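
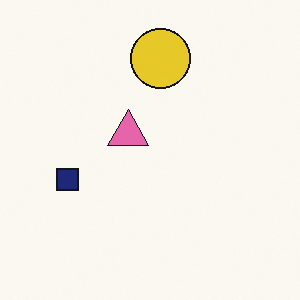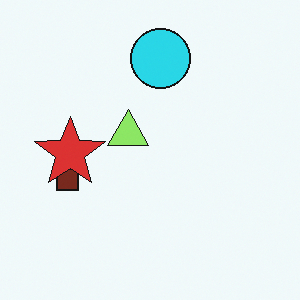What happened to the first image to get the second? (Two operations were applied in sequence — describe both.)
The image was hue-shifted by a moderate amount, then overlaid with an additional red star.

Every shape's color has rotated by the same amount around the hue wheel — a uniform hue shift. A red star appears in the second image that is absent from the first.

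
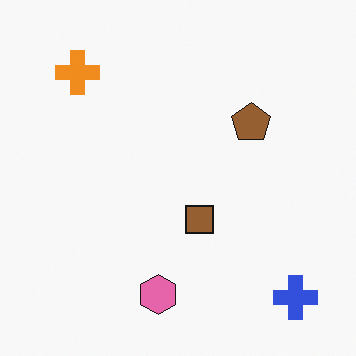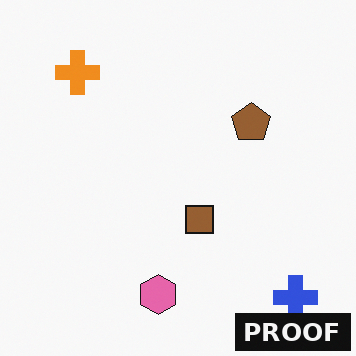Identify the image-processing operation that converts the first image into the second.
The transformation is: watermarked with the text "PROOF" in the lower-right corner.

A dark label reading "PROOF" appears in the lower-right corner.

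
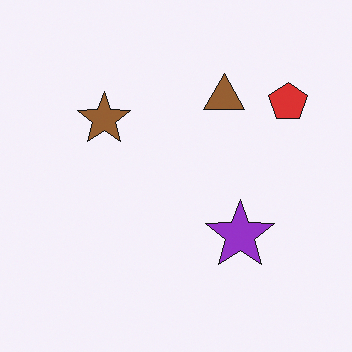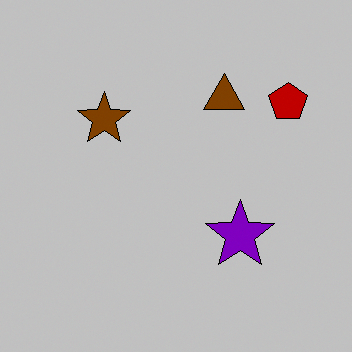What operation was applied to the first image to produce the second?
It was aggressively posterized.

Each flat color has snapped to a coarser quantized level — most visibly, the near-white background has dropped to a flat grey.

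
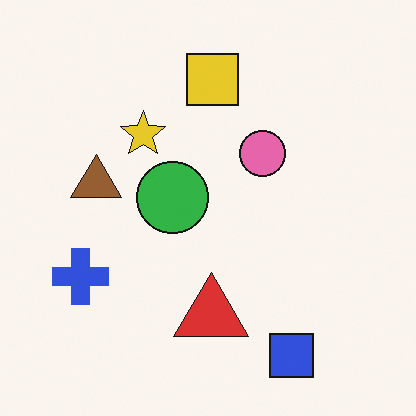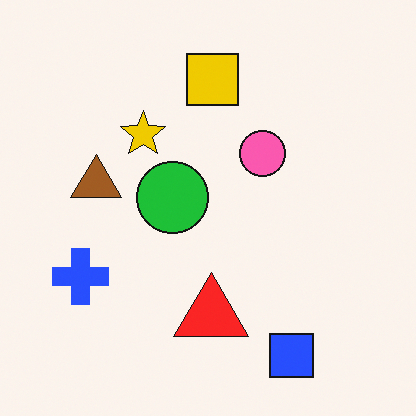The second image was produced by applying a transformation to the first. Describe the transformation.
The transformation is: slightly oversaturated.

All colors are more vivid — a global saturation change.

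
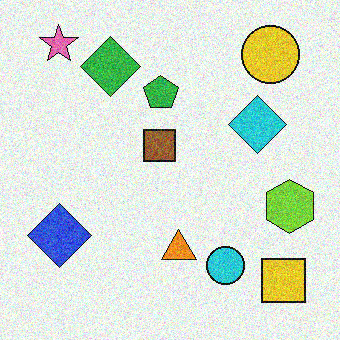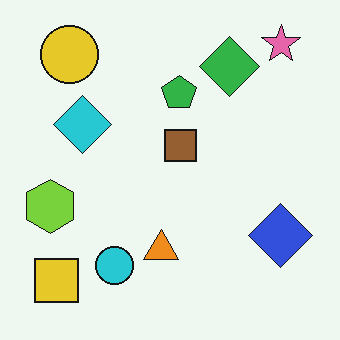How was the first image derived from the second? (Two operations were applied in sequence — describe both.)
The image was flipped horizontally (left ↔ right), then degraded with moderate additive noise.

The lime hexagon is in the left of the second image and the right of the first — shapes on opposite sides of the vertical midline have swapped in a mirror flip. Random speckle covers the whole image, including the flat background.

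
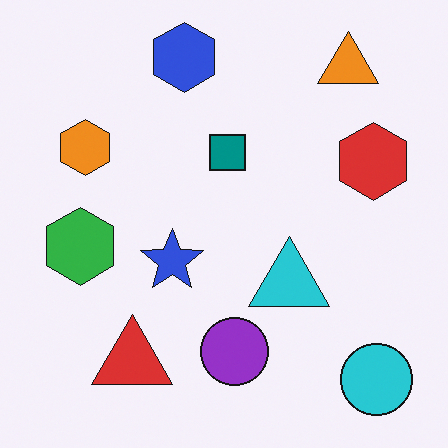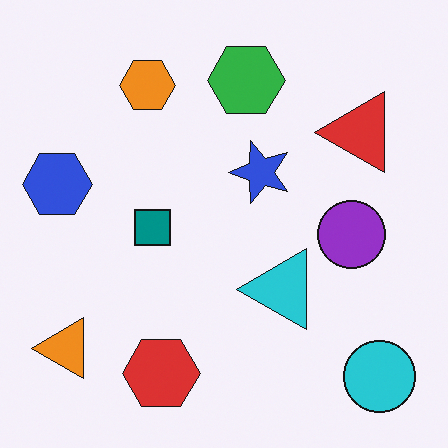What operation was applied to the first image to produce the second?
This is the original image transposed (reflected across the top-left ↔ bottom-right diagonal).

Shapes have swapped their row and column positions — what was in the top-right is now in the bottom-left — a diagonal reflection.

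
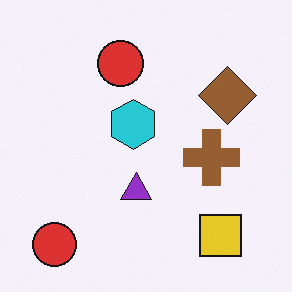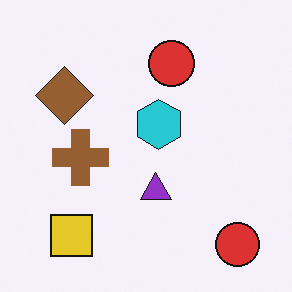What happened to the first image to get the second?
This is the original image flipped horizontally (left ↔ right).

The brown diamond is in the top-right of the first image and the top-left of the second — shapes on opposite sides of the vertical midline have swapped in a mirror flip.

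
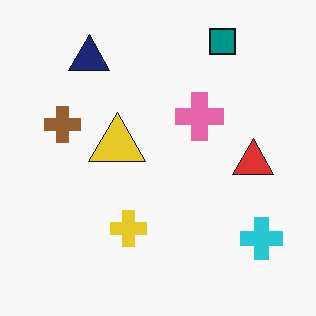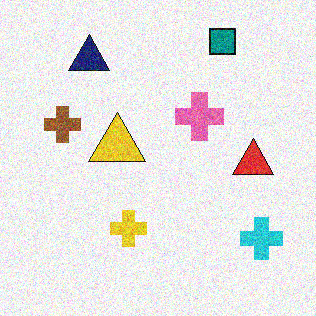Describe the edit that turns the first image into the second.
This is the original image degraded with visible gaussian noise.

Random speckle covers the whole image, including the flat background.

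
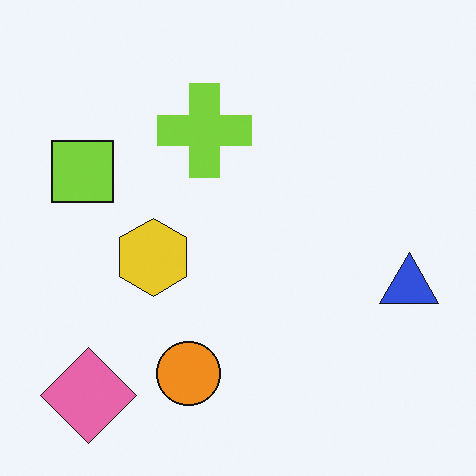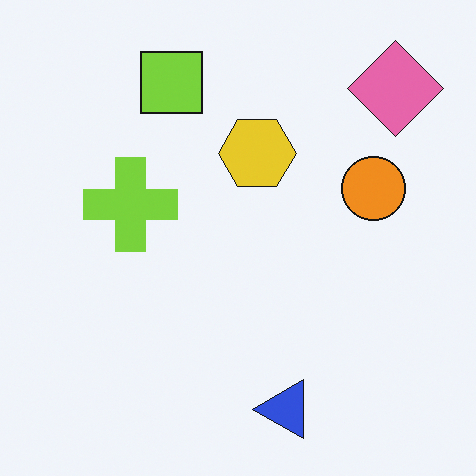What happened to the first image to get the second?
This is the original image transposed (reflected across the top-left ↔ bottom-right diagonal).

Shapes have swapped their row and column positions — what was in the top-right is now in the bottom-left — a diagonal reflection.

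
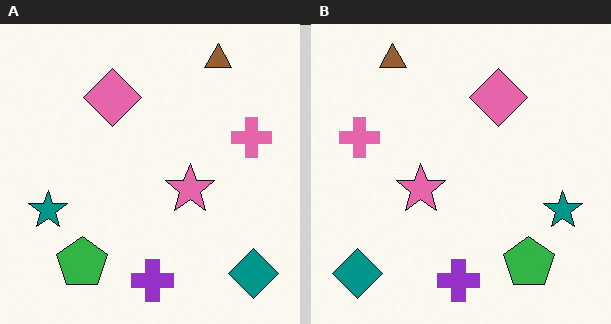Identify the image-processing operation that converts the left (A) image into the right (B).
It was flipped horizontally (left ↔ right).

The teal diamond is in the bottom-right of the left (A) image and the bottom-left of the right (B) — shapes on opposite sides of the vertical midline have swapped in a mirror flip.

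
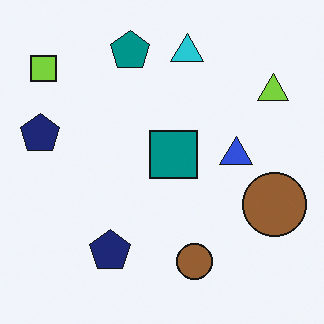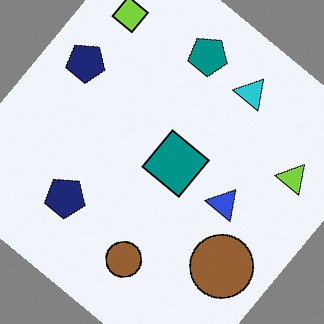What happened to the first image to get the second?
The image was rotated clockwise by a large amount — several tens of degrees.

Every shape is tilted by the same angle and the image corners show triangular fill wedges — a whole-image rotation by a non-right angle.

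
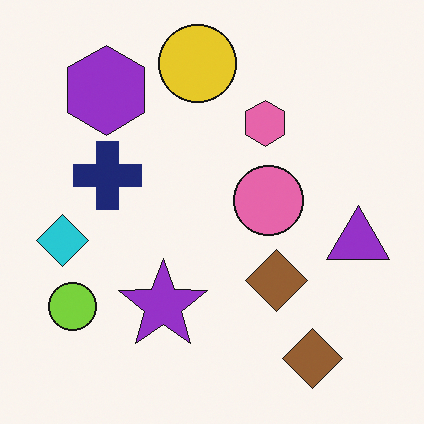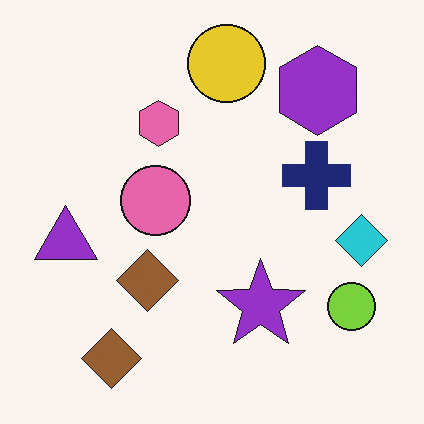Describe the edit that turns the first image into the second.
It was flipped horizontally (left ↔ right).

The cyan diamond is in the left of the first image and the right of the second — shapes on opposite sides of the vertical midline have swapped in a mirror flip.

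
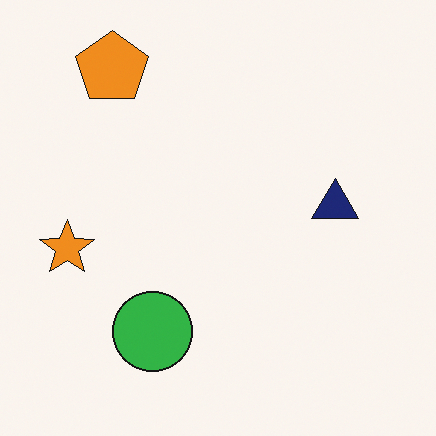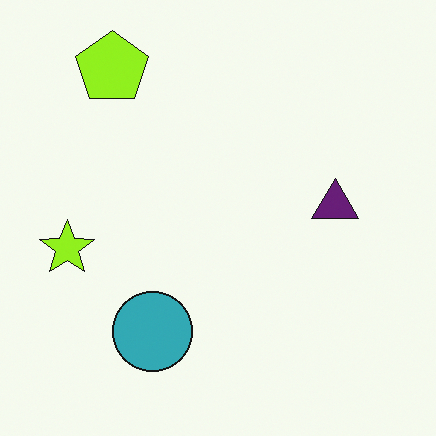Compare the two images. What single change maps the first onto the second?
The second image is the first hue-shifted slightly.

Every shape's color has rotated by the same amount around the hue wheel — a uniform hue shift.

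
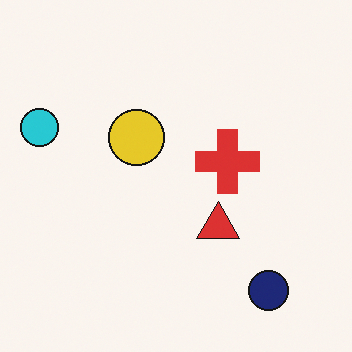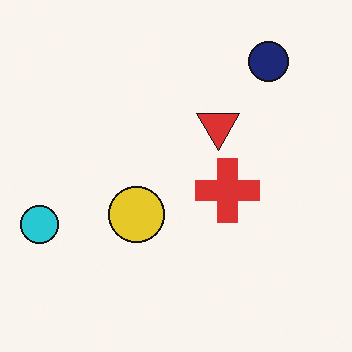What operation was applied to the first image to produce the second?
The image was flipped vertically (top ↔ bottom).

The navy circle is in the bottom-right of the first image and the top-right of the second — shapes on opposite sides of the horizontal midline have swapped in a mirror flip.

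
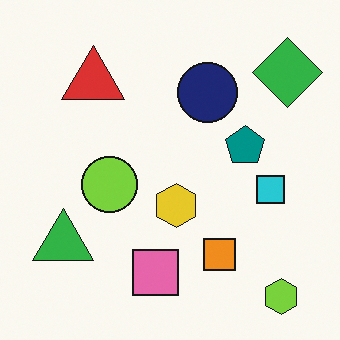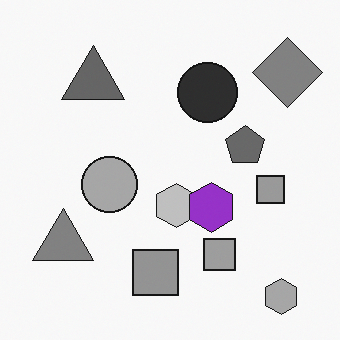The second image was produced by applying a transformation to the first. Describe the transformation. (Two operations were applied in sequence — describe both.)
This is the original image converted to grayscale, then overlaid with an additional purple hexagon.

All color is removed — every shape is now a shade of grey. A purple hexagon appears in the second image that is absent from the first.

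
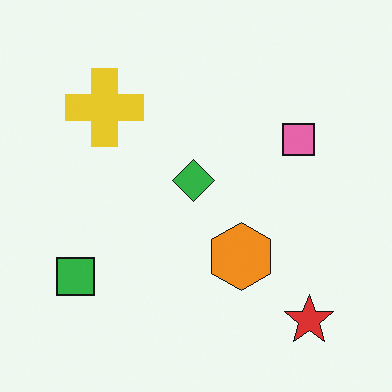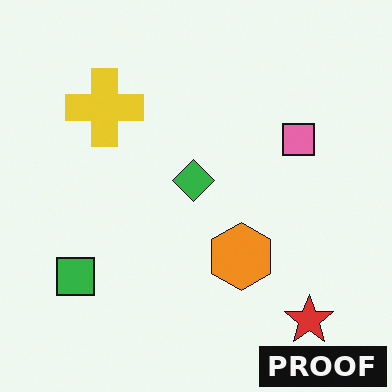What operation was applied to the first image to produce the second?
The image was watermarked with the text "PROOF" in the lower-right corner.

A dark label reading "PROOF" appears in the lower-right corner.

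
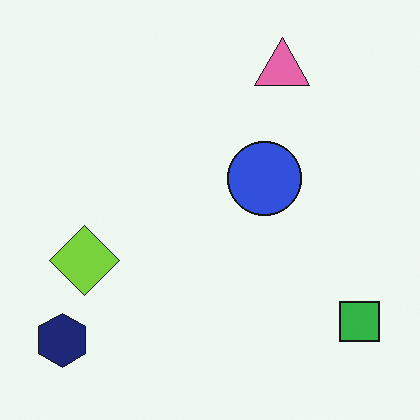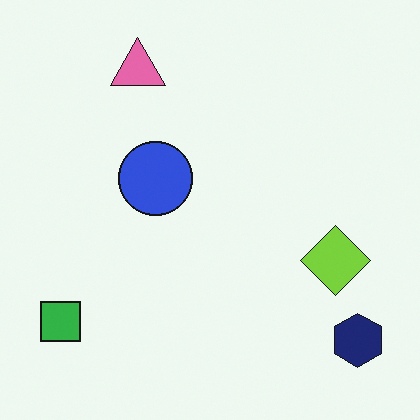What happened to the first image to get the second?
This is the original image flipped horizontally (left ↔ right).

The green square is in the bottom-right of the first image and the bottom-left of the second — shapes on opposite sides of the vertical midline have swapped in a mirror flip.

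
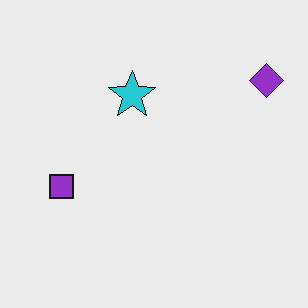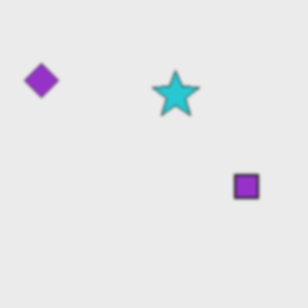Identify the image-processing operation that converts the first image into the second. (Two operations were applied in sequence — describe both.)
The second image is the first slightly softened, then flipped horizontally (left ↔ right).

Shape edges and outlines are uniformly softened across the whole image. The purple diamond is in the top-right of the first image and the top-left of the second — shapes on opposite sides of the vertical midline have swapped in a mirror flip.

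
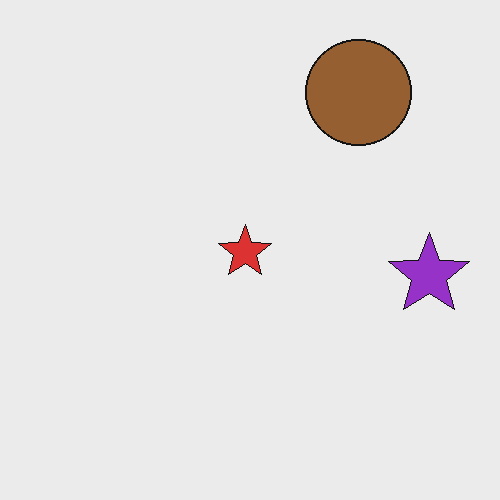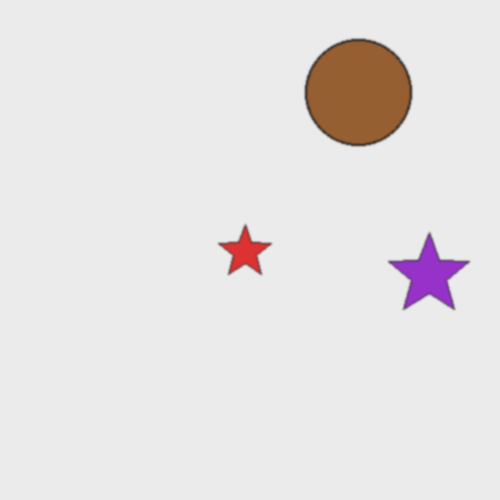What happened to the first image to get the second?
The image was slightly softened.

Shape edges and outlines are uniformly softened across the whole image.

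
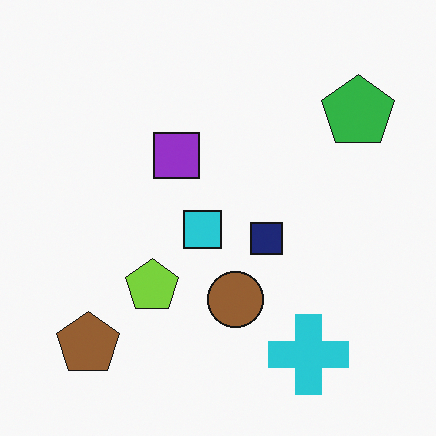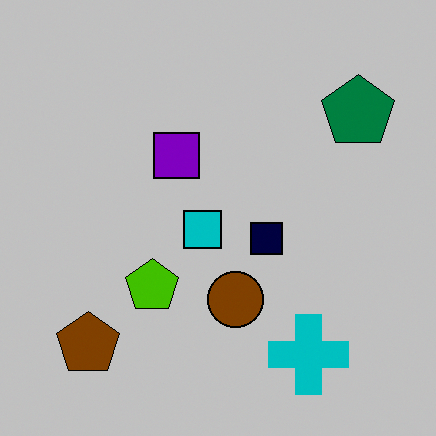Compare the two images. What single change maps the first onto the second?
The transformation is: heavily posterized to just a handful of flat colors.

Each flat color has snapped to a coarser quantized level — most visibly, the near-white background has dropped to a flat grey.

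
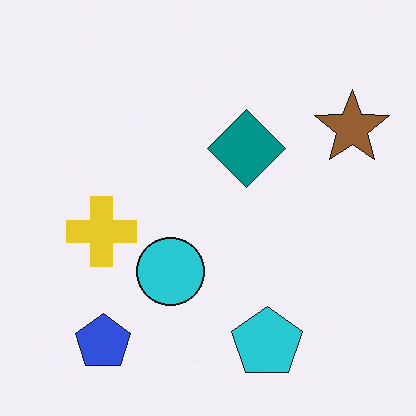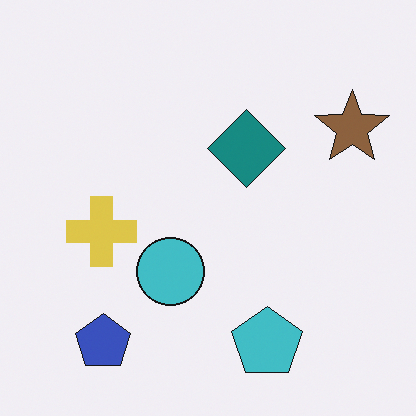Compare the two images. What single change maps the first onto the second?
This is the original image slightly desaturated.

All colors are more muted and greyish — a global saturation change.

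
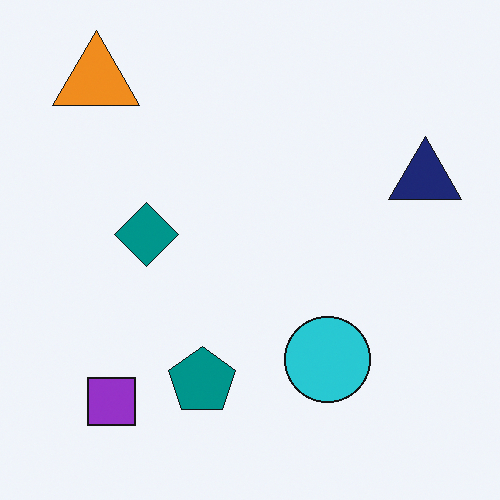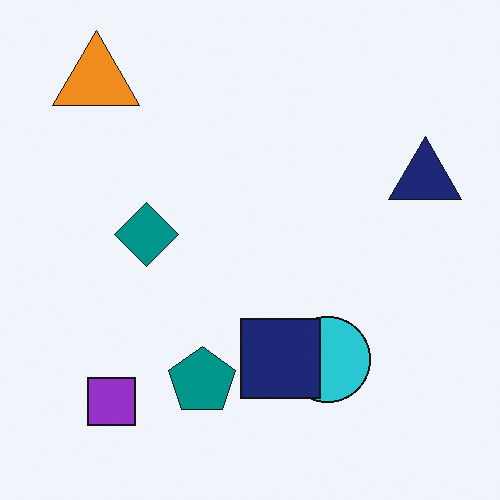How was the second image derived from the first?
This is the original image overlaid with an additional navy square.

A navy square appears in the second image that is absent from the first.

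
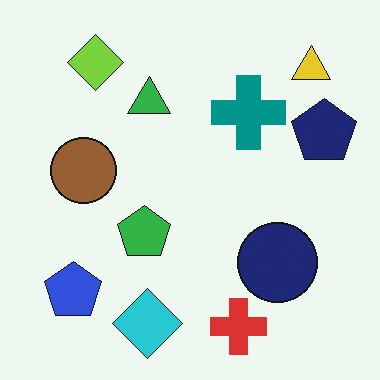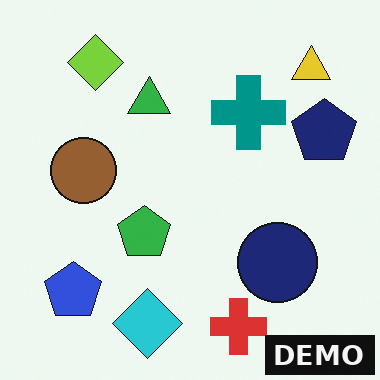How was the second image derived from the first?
Watermarked with the text "DEMO" in the lower-right corner.

A dark label reading "DEMO" appears in the lower-right corner.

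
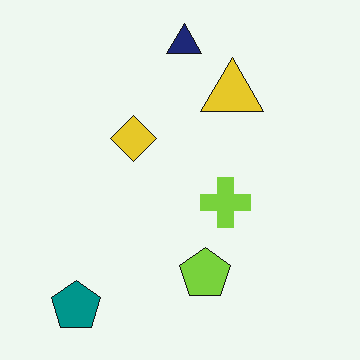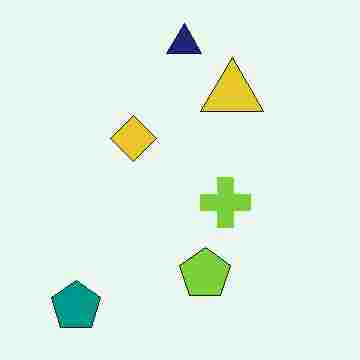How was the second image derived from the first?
It was heavily JPEG-compressed with obvious blocking artifacts.

Blocky 8×8 compression artifacts appear around shape edges and the flat background shows ringing — characteristic JPEG degradation.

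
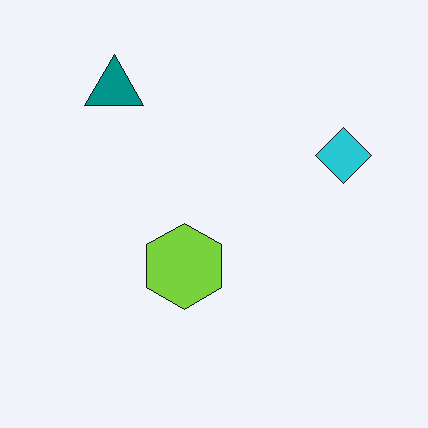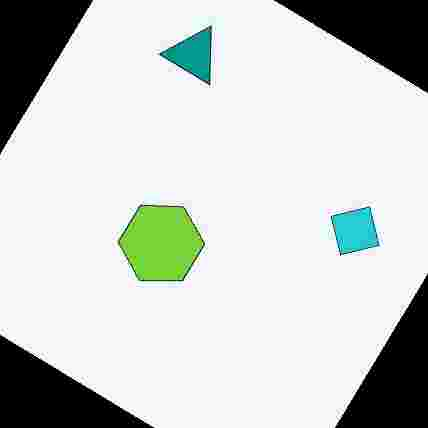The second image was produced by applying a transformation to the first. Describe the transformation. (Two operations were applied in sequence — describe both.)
It was rotated clockwise by a large amount — several tens of degrees, then degraded with heavy JPEG compression.

Every shape is tilted by the same angle and the image corners show triangular fill wedges — a whole-image rotation by a non-right angle. Blocky 8×8 compression artifacts appear around shape edges and the flat background shows ringing — characteristic JPEG degradation.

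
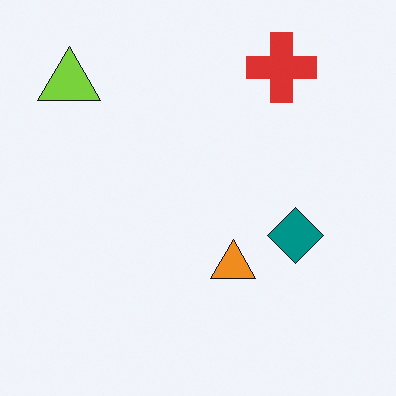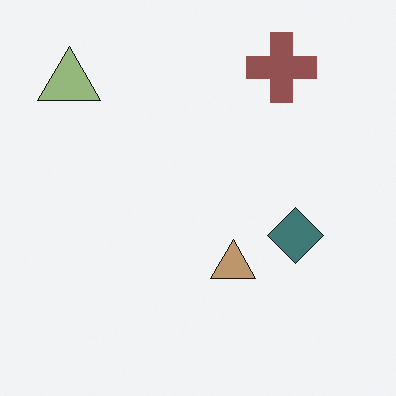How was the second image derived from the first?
Made much more muted (saturation change).

All colors are more muted and greyish — a global saturation change.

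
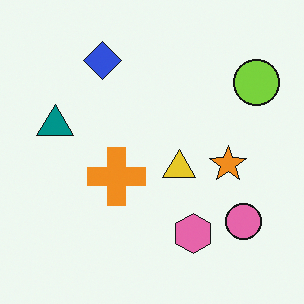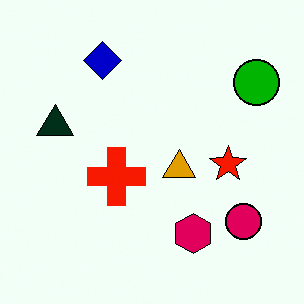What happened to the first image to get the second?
The second image is the first boosted in contrast.

Tones are pushed away from mid-grey across the whole image — a global contrast change.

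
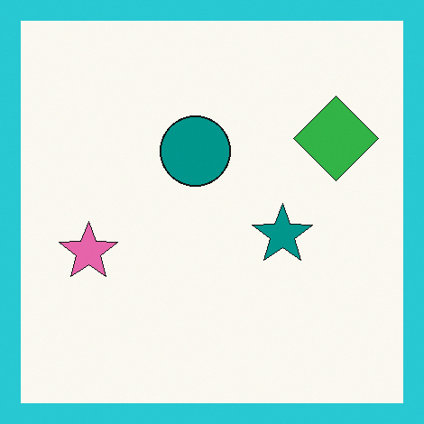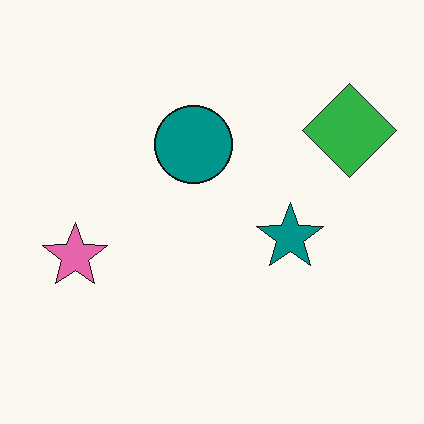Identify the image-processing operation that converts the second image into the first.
The image was framed with a cyan border.

A solid cyan frame runs around the edge of the first image, with the content slightly shrunk inside it.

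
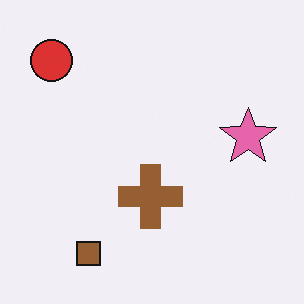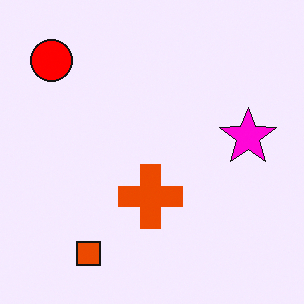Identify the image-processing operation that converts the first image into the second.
This is the original image heavily oversaturated.

All colors are more vivid — a global saturation change.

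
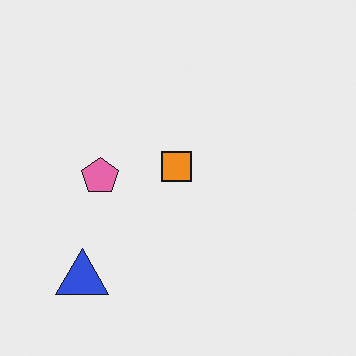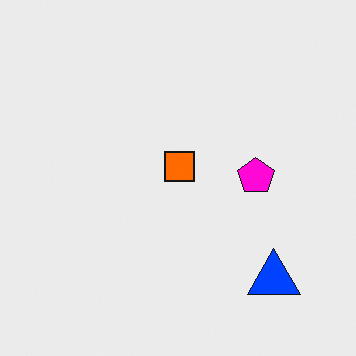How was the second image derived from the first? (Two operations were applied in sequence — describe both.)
The second image is the first flipped horizontally (left ↔ right), then made much more vivid (saturation change).

The blue triangle is in the bottom-left of the first image and the bottom-right of the second — shapes on opposite sides of the vertical midline have swapped in a mirror flip. All colors are more vivid — a global saturation change.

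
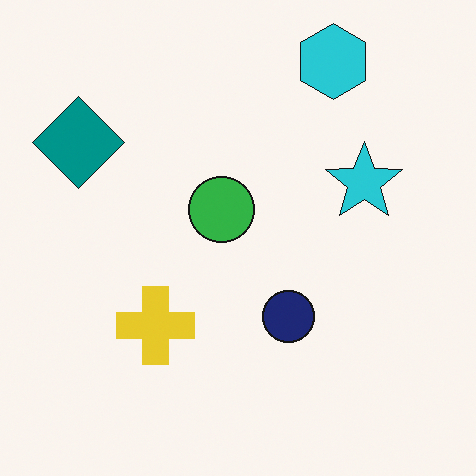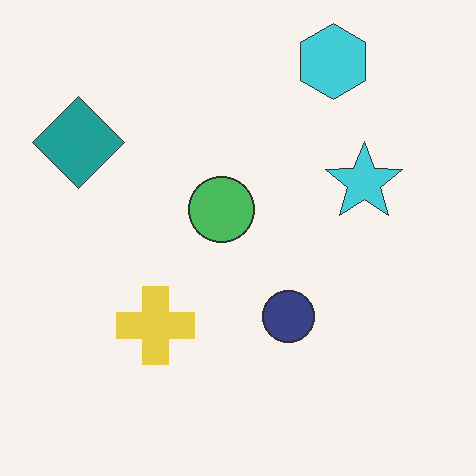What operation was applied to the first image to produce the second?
This is the original image given slightly reduced contrast.

Tones are pushed toward mid-grey across the whole image — a global contrast change.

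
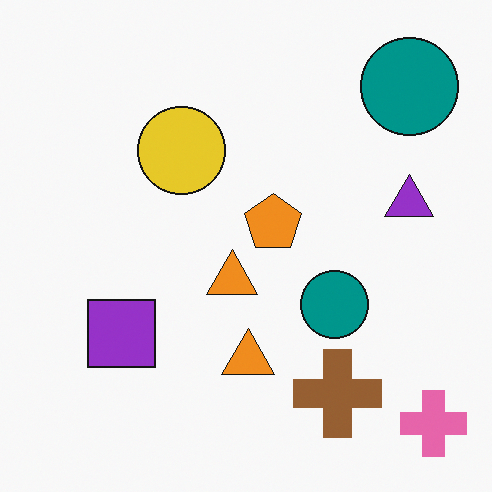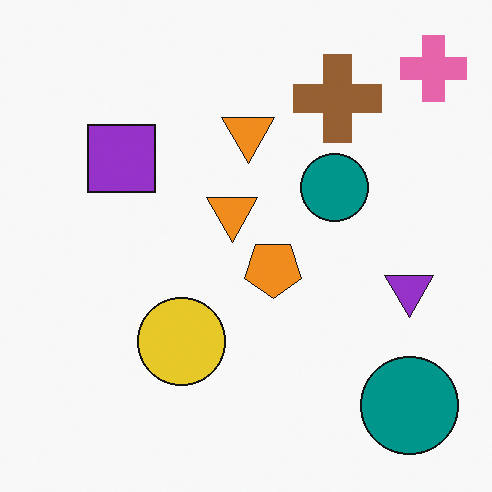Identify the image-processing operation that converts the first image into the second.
It was flipped vertically (top ↔ bottom).

The pink cross is in the bottom-right of the first image and the top-right of the second — shapes on opposite sides of the horizontal midline have swapped in a mirror flip.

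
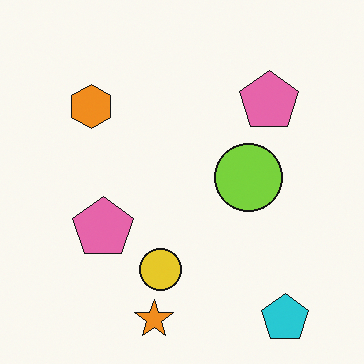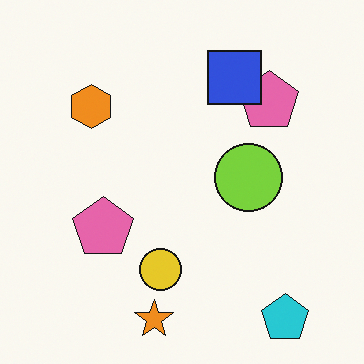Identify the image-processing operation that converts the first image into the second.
The second image is the first overlaid with an additional blue square.

A blue square appears in the second image that is absent from the first.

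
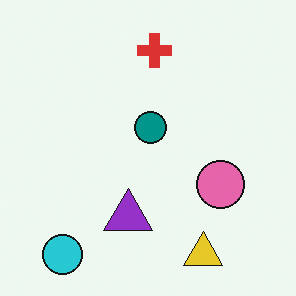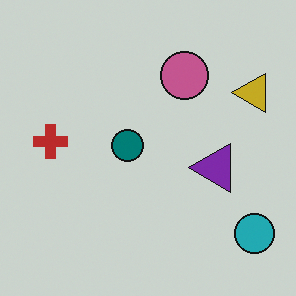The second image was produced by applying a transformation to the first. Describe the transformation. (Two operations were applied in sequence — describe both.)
Darkened a little, then rotated 90° counter-clockwise.

Every pixel — background and shapes alike — is uniformly darkened. The cyan circle sits in the bottom-left of the first image and the bottom-right of the second — consistent with a whole-image 90° counter-clockwise rotation.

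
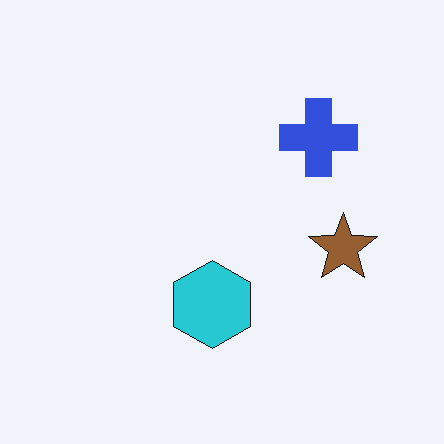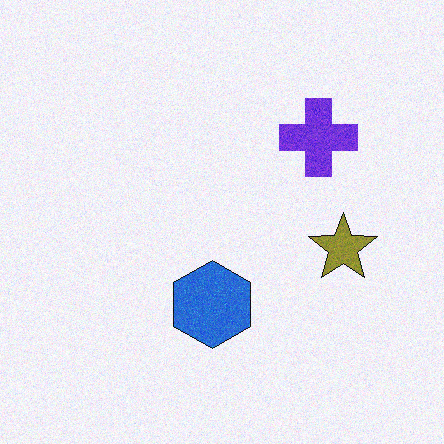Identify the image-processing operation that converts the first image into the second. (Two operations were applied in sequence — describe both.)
The transformation is: degraded with subtle gaussian noise, then hue-shifted by a small amount.

Random speckle covers the whole image, including the flat background. Every shape's color has rotated by the same amount around the hue wheel — a uniform hue shift.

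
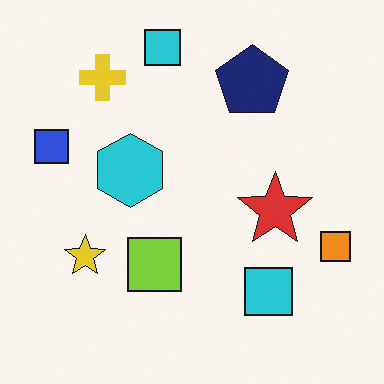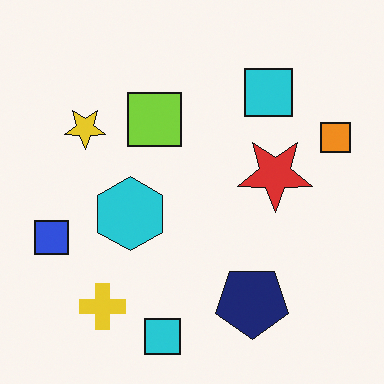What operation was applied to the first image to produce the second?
It was flipped vertically (top ↔ bottom).

The yellow cross is in the top-left of the first image and the bottom-left of the second — shapes on opposite sides of the horizontal midline have swapped in a mirror flip.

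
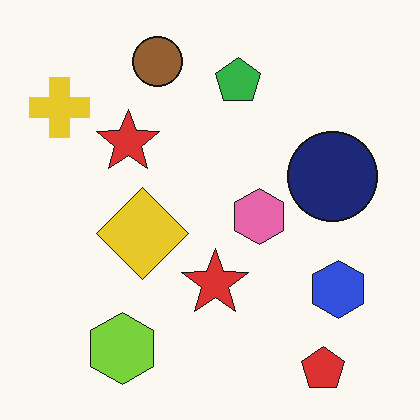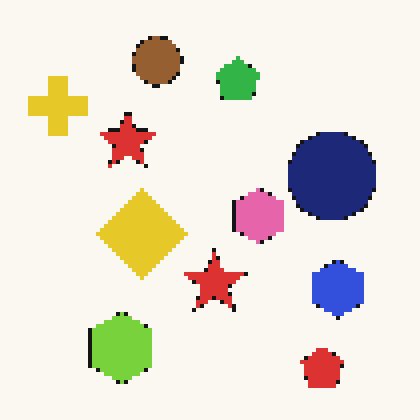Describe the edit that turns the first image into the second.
The second image is the first mildly pixelated.

Shapes are reduced to large square blocks; fine edges and outlines are lost — a downscale-then-upscale (mosaic) effect.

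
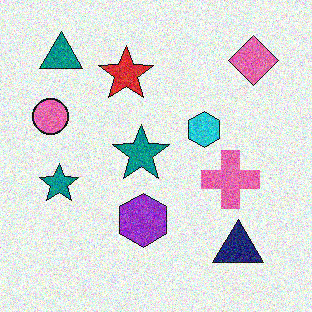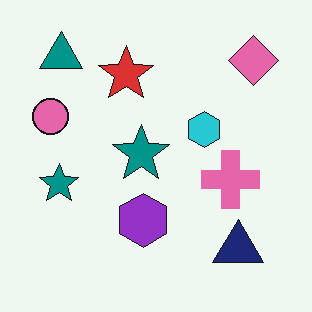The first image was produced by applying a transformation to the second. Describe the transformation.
This is the original image degraded with heavy additive noise.

Random speckle covers the whole image, including the flat background.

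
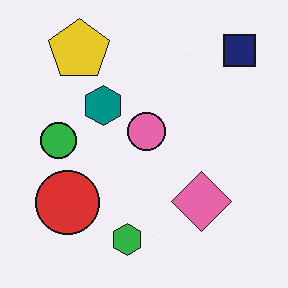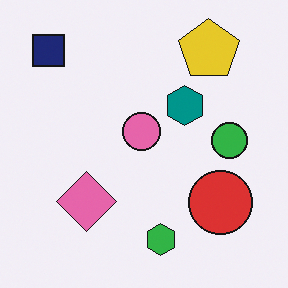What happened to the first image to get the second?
Flipped horizontally (left ↔ right).

The navy square is in the top-right of the first image and the top-left of the second — shapes on opposite sides of the vertical midline have swapped in a mirror flip.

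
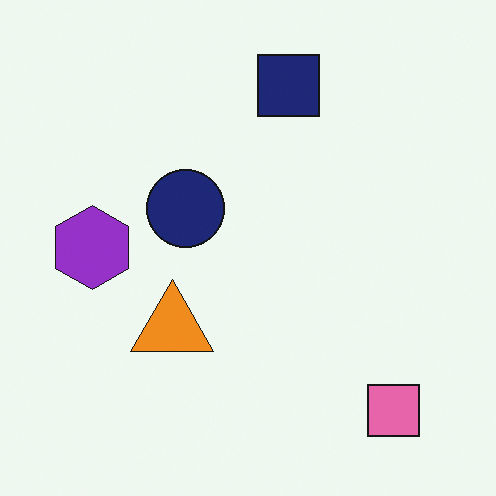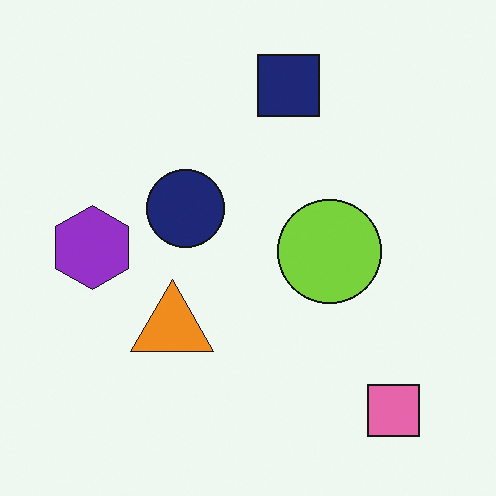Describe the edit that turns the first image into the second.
The transformation is: overlaid with an additional lime circle.

A lime circle appears in the second image that is absent from the first.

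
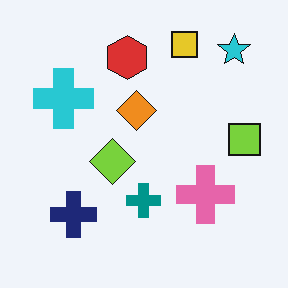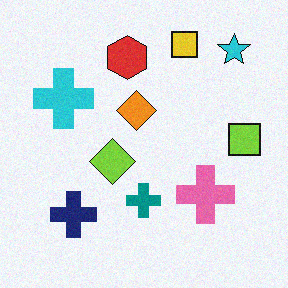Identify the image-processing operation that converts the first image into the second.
The image was degraded with subtle gaussian noise.

Random speckle covers the whole image, including the flat background.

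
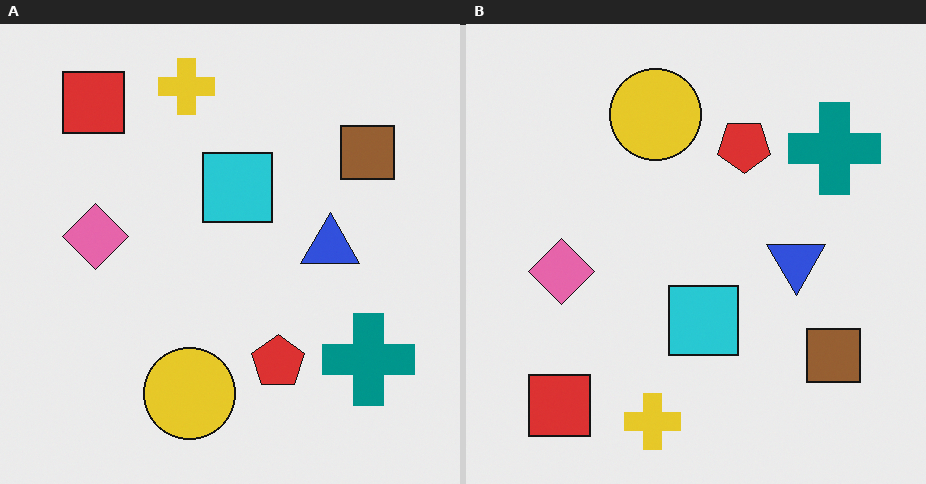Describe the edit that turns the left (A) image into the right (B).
It was flipped vertically (top ↔ bottom).

The yellow cross is in the top of the left (A) image and the bottom of the right (B) — shapes on opposite sides of the horizontal midline have swapped in a mirror flip.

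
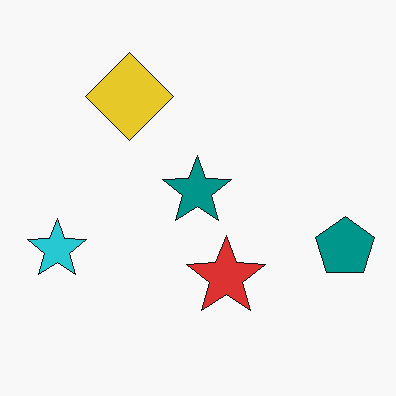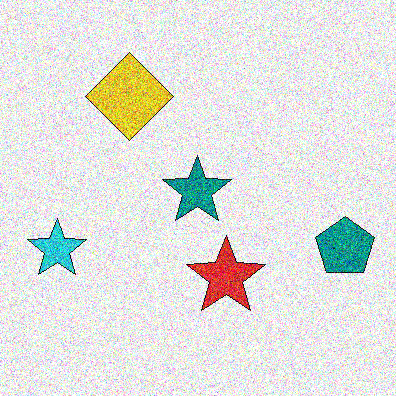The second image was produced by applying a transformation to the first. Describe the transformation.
The image was degraded with a thick layer of grain.

Random speckle covers the whole image, including the flat background.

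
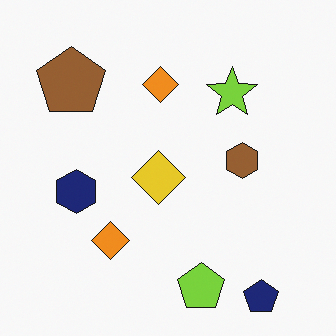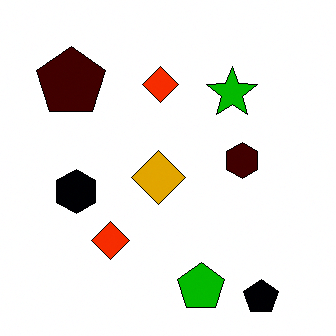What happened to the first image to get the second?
This is the original image given much higher contrast.

Tones are pushed away from mid-grey across the whole image — a global contrast change.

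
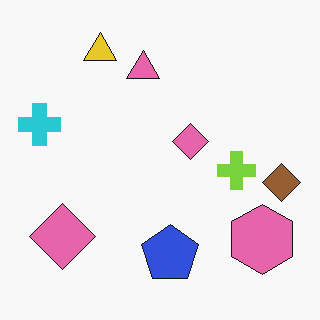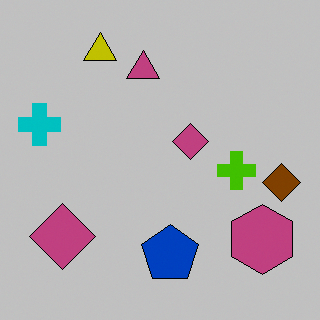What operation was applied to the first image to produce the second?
Aggressively posterized.

Each flat color has snapped to a coarser quantized level — most visibly, the near-white background has dropped to a flat grey.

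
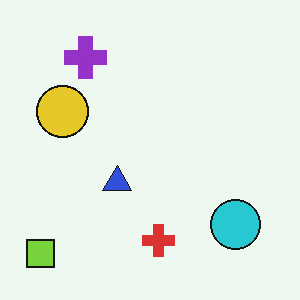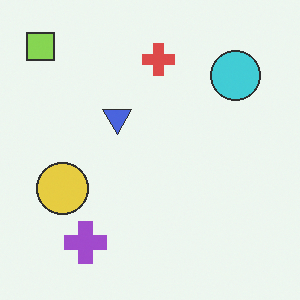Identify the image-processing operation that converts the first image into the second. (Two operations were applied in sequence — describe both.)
It was given slightly reduced contrast, then flipped vertically (top ↔ bottom).

Tones are pushed toward mid-grey across the whole image — a global contrast change. The lime square is in the bottom-left of the first image and the top-left of the second — shapes on opposite sides of the horizontal midline have swapped in a mirror flip.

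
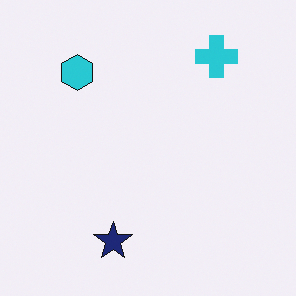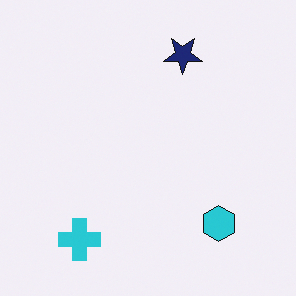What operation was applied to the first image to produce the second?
This is the original image rotated 180°.

The cyan cross sits in the top-right of the first image and the bottom-left of the second — consistent with a whole-image 180° rotation.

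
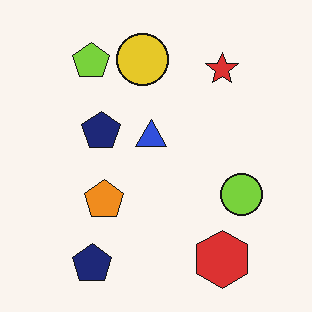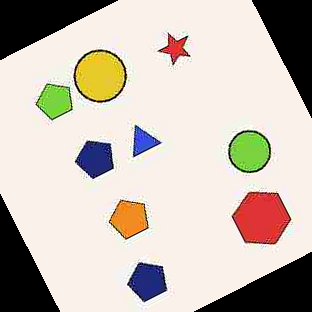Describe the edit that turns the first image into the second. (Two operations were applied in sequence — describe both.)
This is the original image heavily JPEG-compressed with obvious blocking artifacts, then rotated counter-clockwise by a clearly visible amount.

Blocky 8×8 compression artifacts appear around shape edges and the flat background shows ringing — characteristic JPEG degradation. Every shape is tilted by the same angle and the image corners show triangular fill wedges — a whole-image rotation by a non-right angle.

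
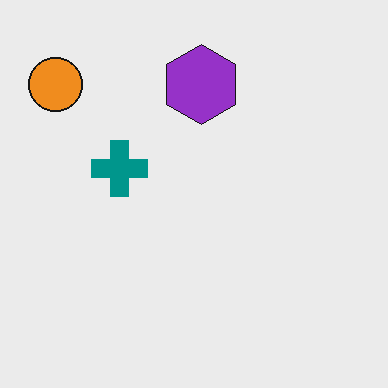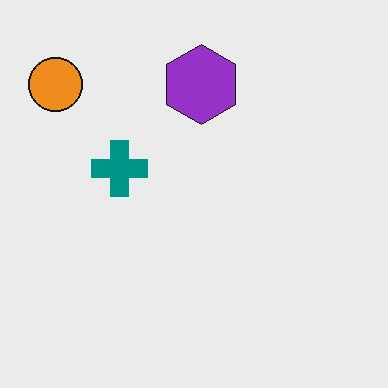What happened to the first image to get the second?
Given moderate JPEG compression.

Blocky 8×8 compression artifacts appear around shape edges and the flat background shows ringing — characteristic JPEG degradation.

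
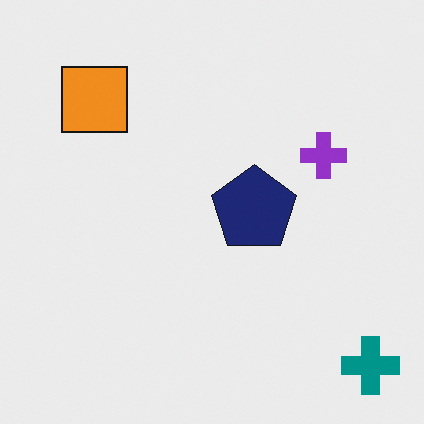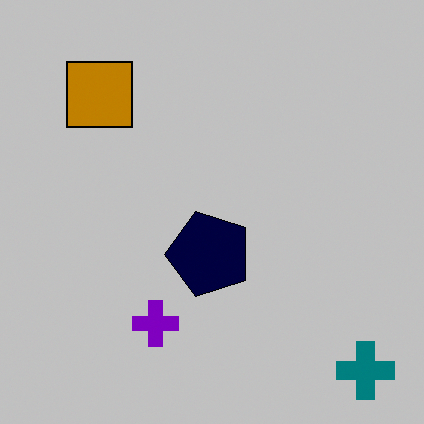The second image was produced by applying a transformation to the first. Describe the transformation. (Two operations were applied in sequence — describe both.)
Heavily posterized to just a handful of flat colors, then transposed (reflected across the top-left ↔ bottom-right diagonal).

Each flat color has snapped to a coarser quantized level — most visibly, the near-white background has dropped to a flat grey. Shapes have swapped their row and column positions — what was in the top-right is now in the bottom-left — a diagonal reflection.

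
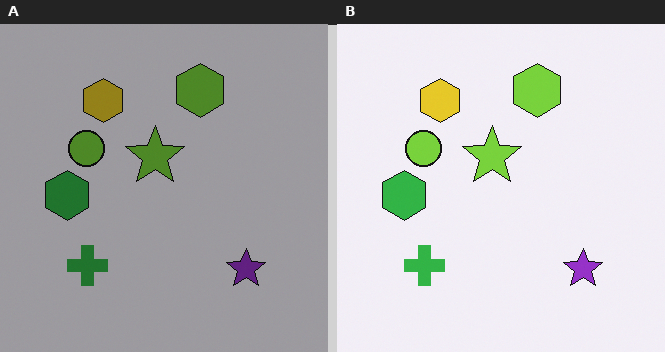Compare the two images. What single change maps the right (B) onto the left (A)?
The image was substantially darkened.

Every pixel — background and shapes alike — is uniformly darkened.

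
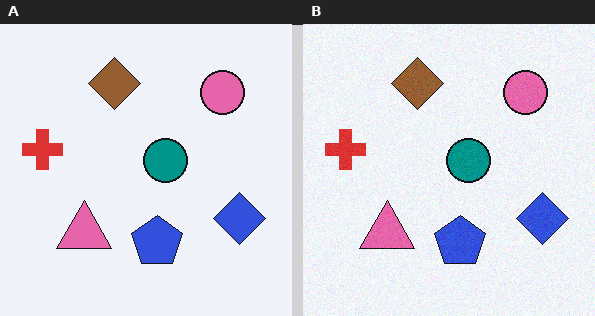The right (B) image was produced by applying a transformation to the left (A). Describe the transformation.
The image was degraded with subtle gaussian noise.

Random speckle covers the whole image, including the flat background.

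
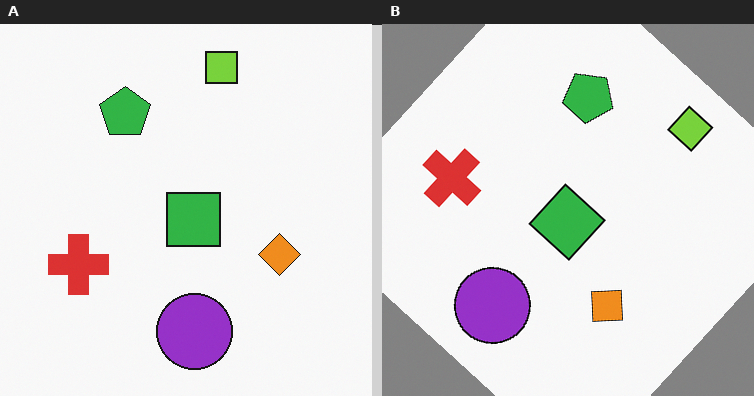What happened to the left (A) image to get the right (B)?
The image was rotated clockwise by a large amount — several tens of degrees.

Every shape is tilted by the same angle and the image corners show triangular fill wedges — a whole-image rotation by a non-right angle.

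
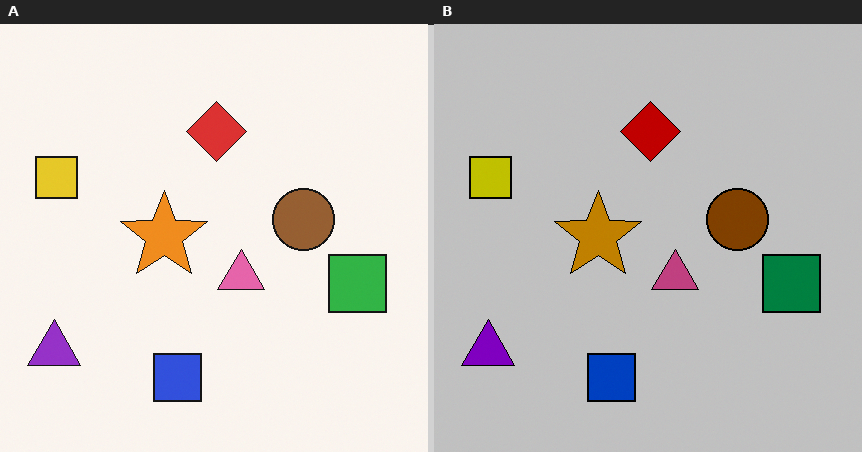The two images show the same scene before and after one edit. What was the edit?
This is the original image heavily posterized to just a handful of flat colors.

Each flat color has snapped to a coarser quantized level — most visibly, the near-white background has dropped to a flat grey.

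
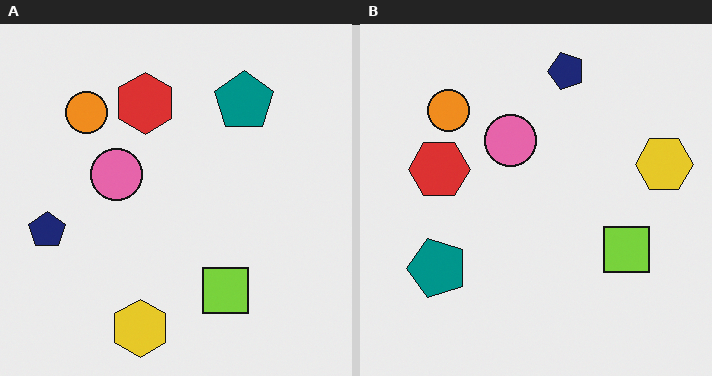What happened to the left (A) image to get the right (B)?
The image was transposed (reflected across the top-left ↔ bottom-right diagonal).

Shapes have swapped their row and column positions — what was in the top-right is now in the bottom-left — a diagonal reflection.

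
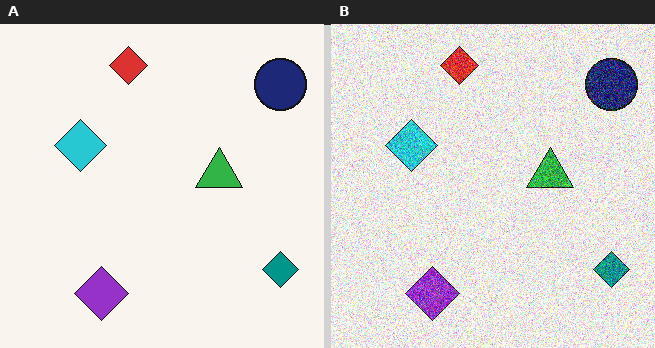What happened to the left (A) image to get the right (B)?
Degraded with a thick layer of grain.

Random speckle covers the whole image, including the flat background.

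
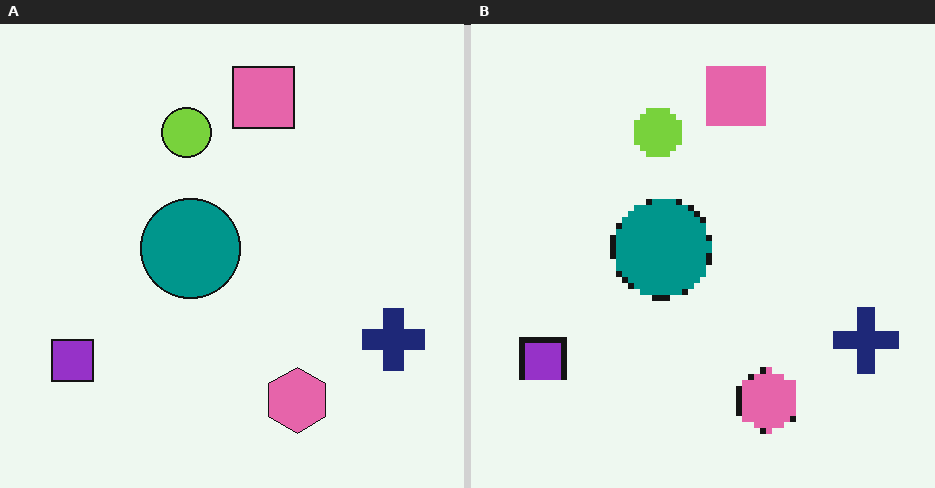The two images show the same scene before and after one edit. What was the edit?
This is the original image moderately pixelated.

Shapes are reduced to large square blocks; fine edges and outlines are lost — a downscale-then-upscale (mosaic) effect.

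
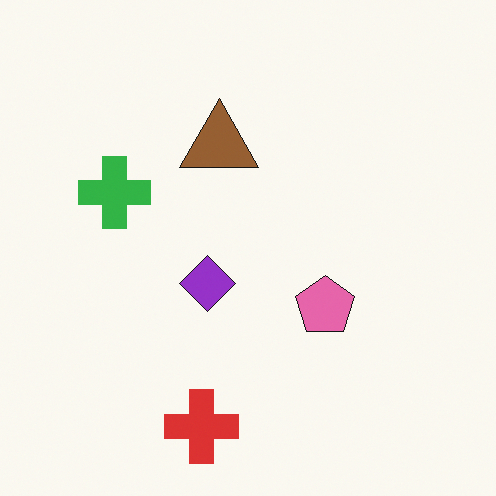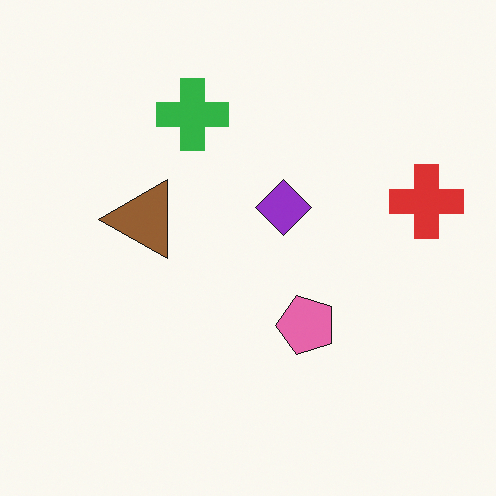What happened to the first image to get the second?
This is the original image transposed (reflected across the top-left ↔ bottom-right diagonal).

Shapes have swapped their row and column positions — what was in the top-right is now in the bottom-left — a diagonal reflection.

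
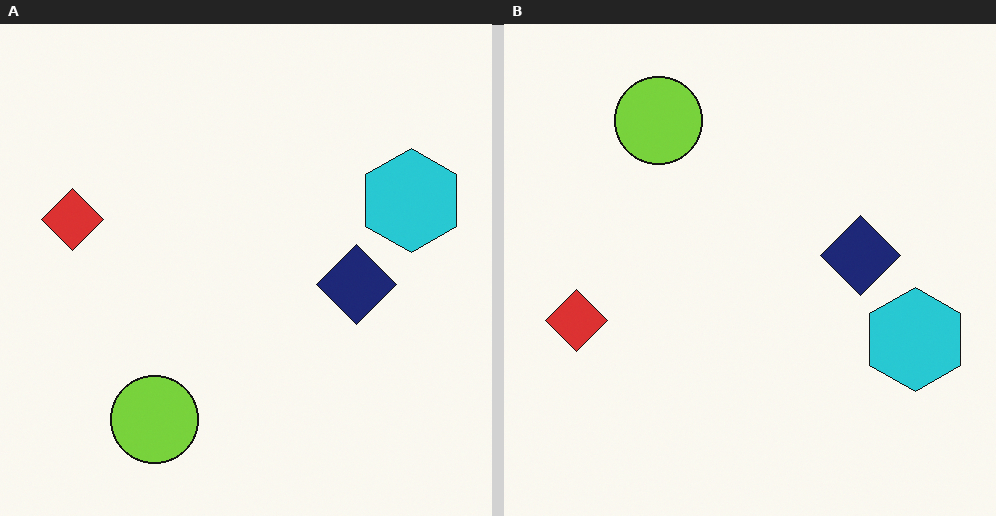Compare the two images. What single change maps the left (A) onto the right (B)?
Flipped vertically (top ↔ bottom).

The lime circle is in the bottom-left of the left (A) image and the top-left of the right (B) — shapes on opposite sides of the horizontal midline have swapped in a mirror flip.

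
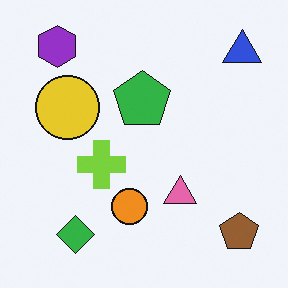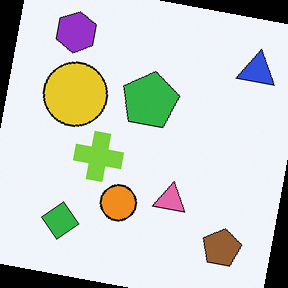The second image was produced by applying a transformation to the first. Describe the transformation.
Rotated clockwise by a slight angle.

Every shape is tilted by the same angle and the image corners show triangular fill wedges — a whole-image rotation by a non-right angle.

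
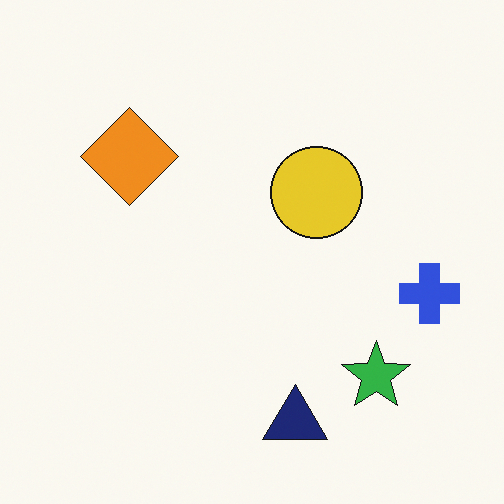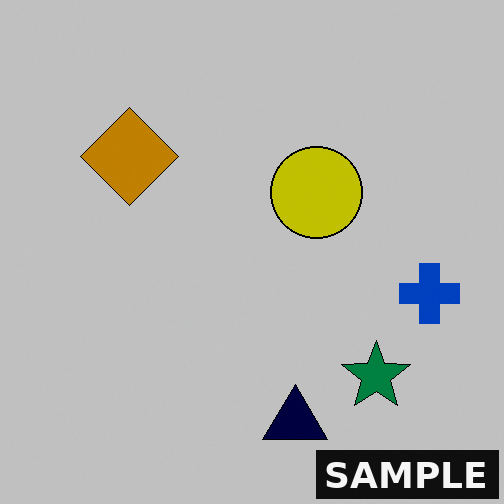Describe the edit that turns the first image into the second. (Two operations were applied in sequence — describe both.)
The image was aggressively posterized, then watermarked with the text "SAMPLE" in the lower-right corner.

Each flat color has snapped to a coarser quantized level — most visibly, the near-white background has dropped to a flat grey. A dark label reading "SAMPLE" appears in the lower-right corner.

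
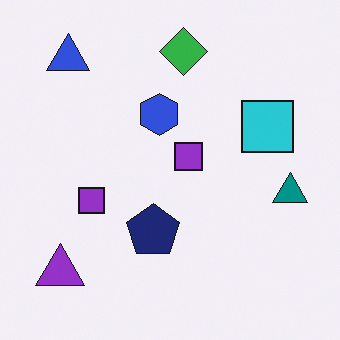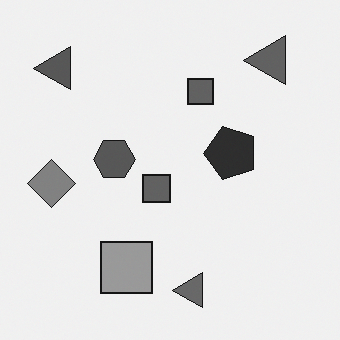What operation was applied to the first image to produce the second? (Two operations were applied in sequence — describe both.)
The image was transposed (reflected across the top-left ↔ bottom-right diagonal), then converted to grayscale.

Shapes have swapped their row and column positions — what was in the top-right is now in the bottom-left — a diagonal reflection. All color is removed — every shape is now a shade of grey.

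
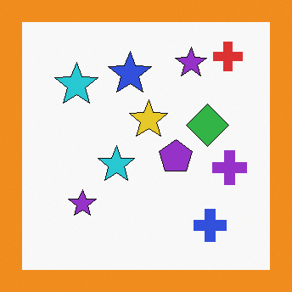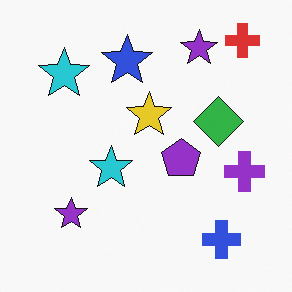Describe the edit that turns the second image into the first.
This is the original image framed with a orange border.

A solid orange frame runs around the edge of the first image, with the content slightly shrunk inside it.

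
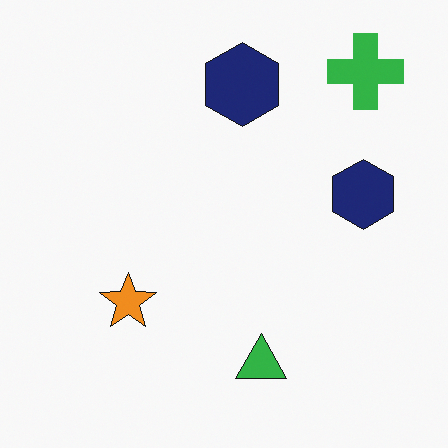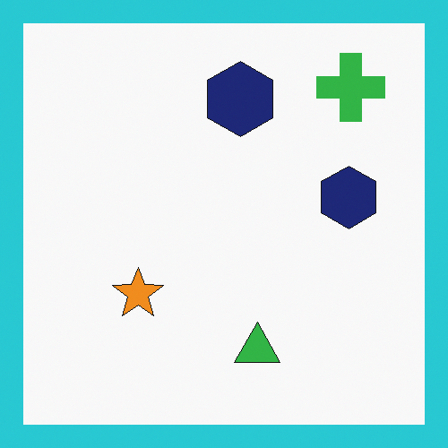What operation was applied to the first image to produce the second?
It was framed with a cyan border.

A solid cyan frame runs around the edge of the second image, with the content slightly shrunk inside it.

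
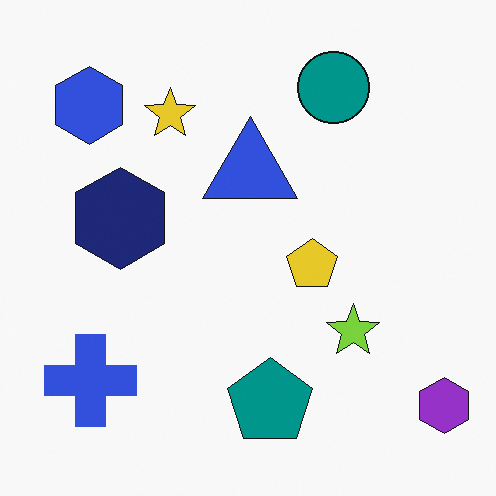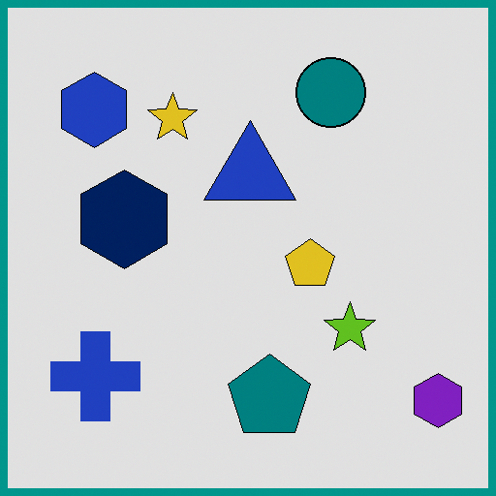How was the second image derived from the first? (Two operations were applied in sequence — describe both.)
It was posterized to a reduced palette, then framed with a teal border.

Each flat color has snapped to a coarser quantized level — most visibly, the near-white background has dropped to a flat grey. A solid teal frame runs around the edge of the second image, with the content slightly shrunk inside it.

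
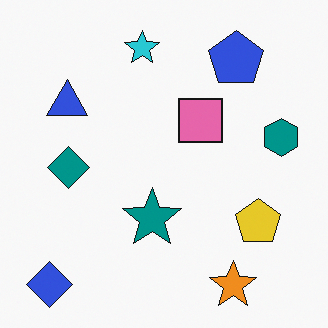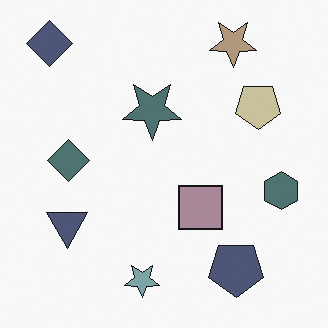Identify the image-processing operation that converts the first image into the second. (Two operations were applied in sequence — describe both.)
Flipped vertically (top ↔ bottom), then made much more muted (saturation change).

The orange star is in the bottom-right of the first image and the top-right of the second — shapes on opposite sides of the horizontal midline have swapped in a mirror flip. All colors are more muted and greyish — a global saturation change.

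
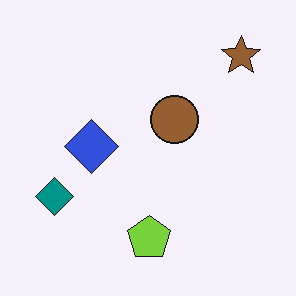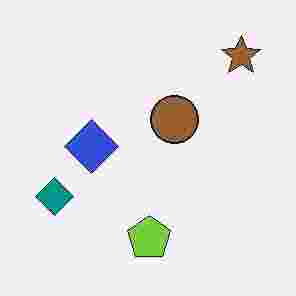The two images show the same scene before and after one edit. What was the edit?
The second image is the first degraded with heavy JPEG compression.

Blocky 8×8 compression artifacts appear around shape edges and the flat background shows ringing — characteristic JPEG degradation.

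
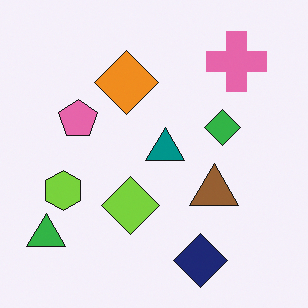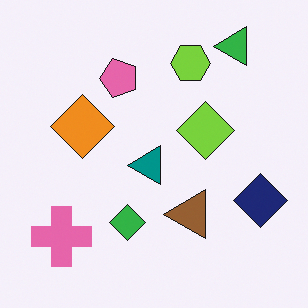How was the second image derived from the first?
The image was transposed (reflected across the top-left ↔ bottom-right diagonal).

Shapes have swapped their row and column positions — what was in the top-right is now in the bottom-left — a diagonal reflection.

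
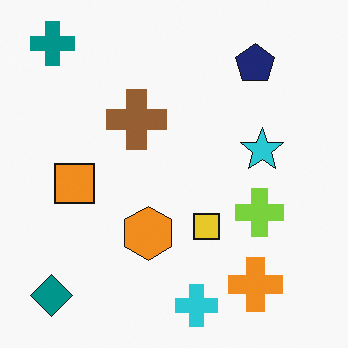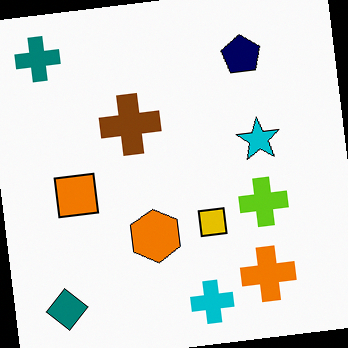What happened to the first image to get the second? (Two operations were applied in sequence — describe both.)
The image was given slightly increased contrast, then rotated counter-clockwise by a small amount.

Tones are pushed away from mid-grey across the whole image — a global contrast change. Every shape is tilted by the same angle and the image corners show triangular fill wedges — a whole-image rotation by a non-right angle.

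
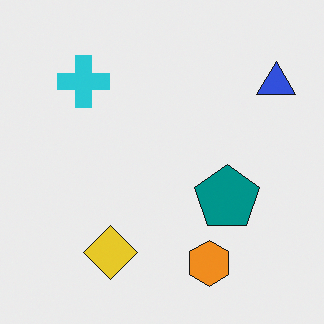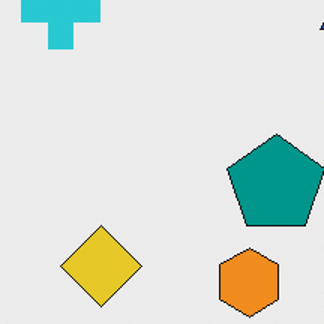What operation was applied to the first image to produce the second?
Cropped to a modestly smaller region and rescaled.

The visible shapes are larger and the field of view is narrower; shapes near the original edges may be partly or wholly outside the frame — a crop-and-rescale.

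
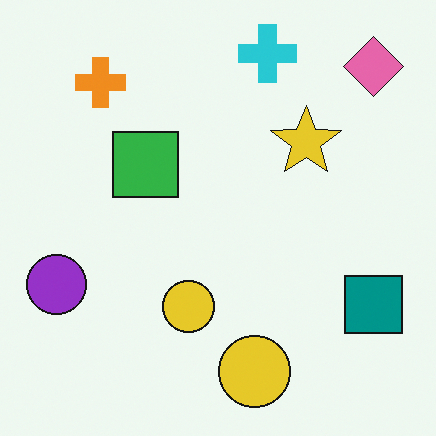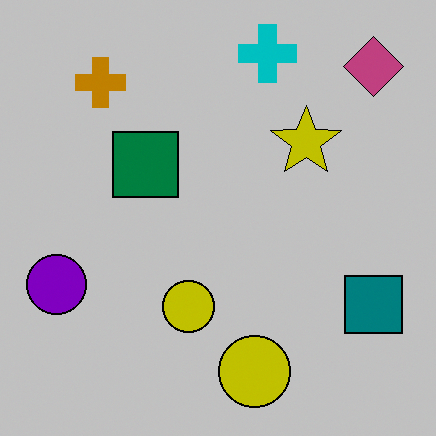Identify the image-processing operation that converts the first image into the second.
The image was aggressively posterized.

Each flat color has snapped to a coarser quantized level — most visibly, the near-white background has dropped to a flat grey.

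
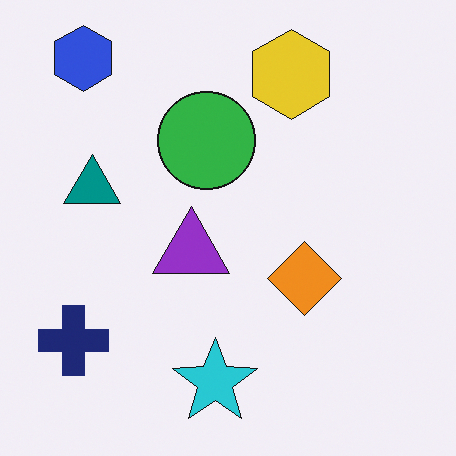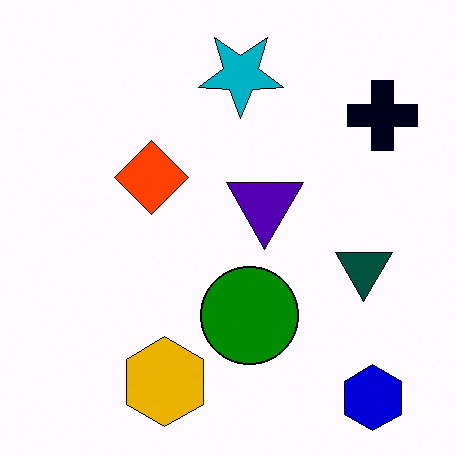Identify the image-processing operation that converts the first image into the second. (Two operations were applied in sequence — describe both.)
Boosted in contrast, then rotated 180°.

Tones are pushed away from mid-grey across the whole image — a global contrast change. The blue hexagon sits in the top-left of the first image and the bottom-right of the second — consistent with a whole-image 180° rotation.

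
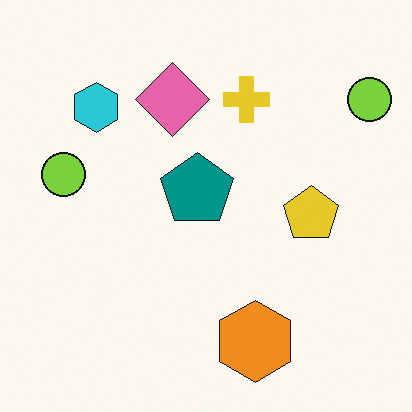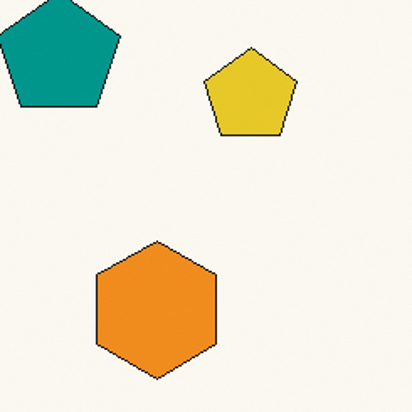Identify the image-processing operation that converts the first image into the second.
It was cropped to a noticeably smaller region and rescaled.

The visible shapes are larger and the field of view is narrower; shapes near the original edges may be partly or wholly outside the frame — a crop-and-rescale.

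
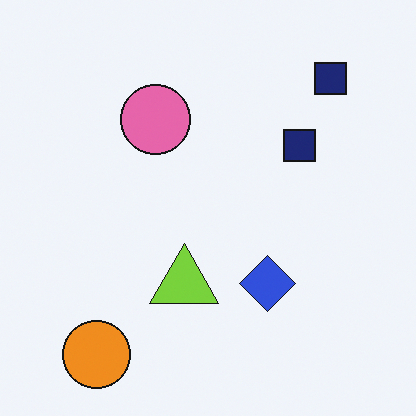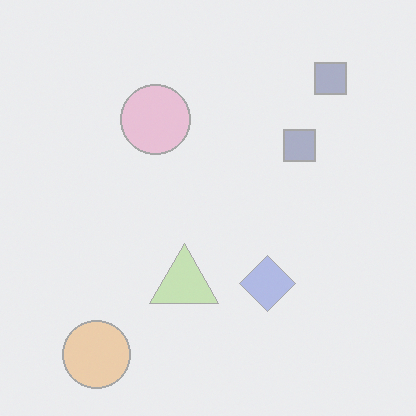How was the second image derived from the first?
The image was washed out (contrast reduced).

Tones are pushed toward mid-grey across the whole image — a global contrast change.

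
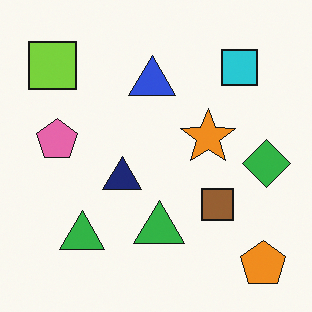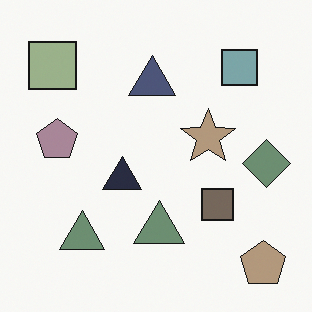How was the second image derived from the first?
Made much more muted (saturation change).

All colors are more muted and greyish — a global saturation change.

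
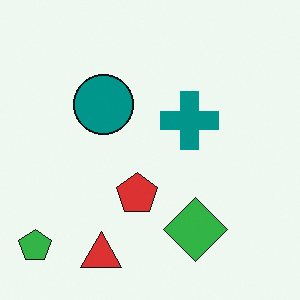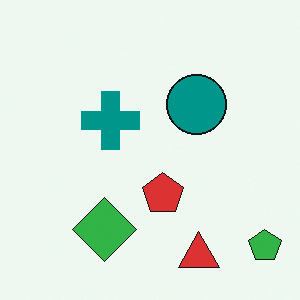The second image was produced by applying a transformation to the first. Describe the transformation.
This is the original image flipped horizontally (left ↔ right).

The green pentagon is in the bottom-left of the first image and the bottom-right of the second — shapes on opposite sides of the vertical midline have swapped in a mirror flip.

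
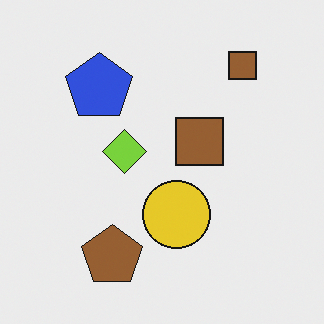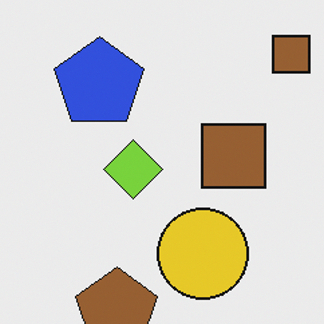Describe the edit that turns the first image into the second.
Cropped slightly and scaled back up.

The visible shapes are larger and the field of view is narrower; shapes near the original edges may be partly or wholly outside the frame — a crop-and-rescale.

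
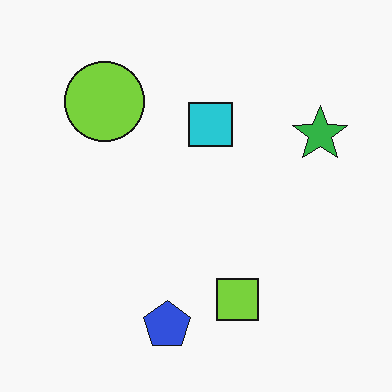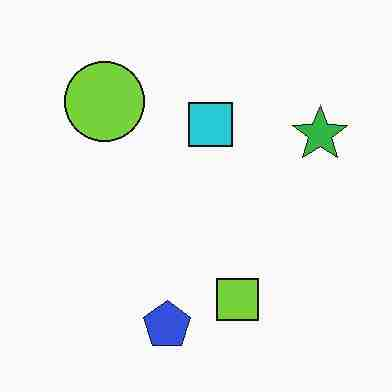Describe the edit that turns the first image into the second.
Degraded with heavy JPEG compression.

Blocky 8×8 compression artifacts appear around shape edges and the flat background shows ringing — characteristic JPEG degradation.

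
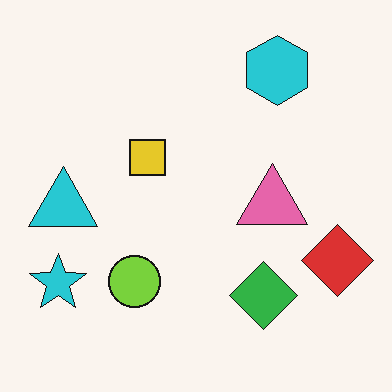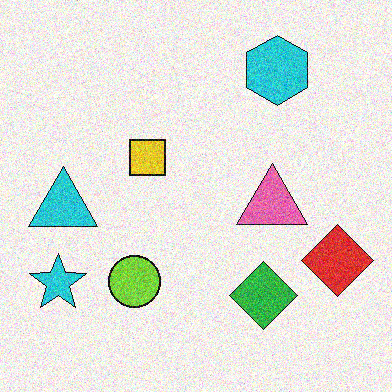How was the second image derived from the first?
The transformation is: degraded with moderate additive noise.

Random speckle covers the whole image, including the flat background.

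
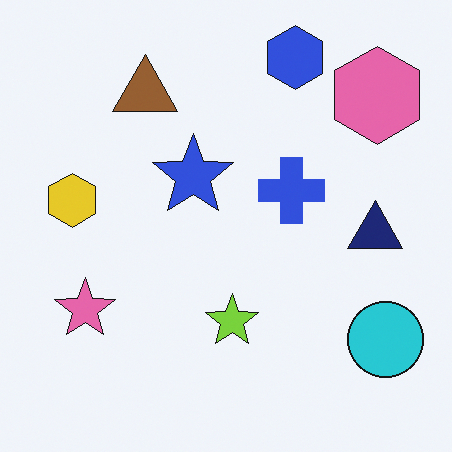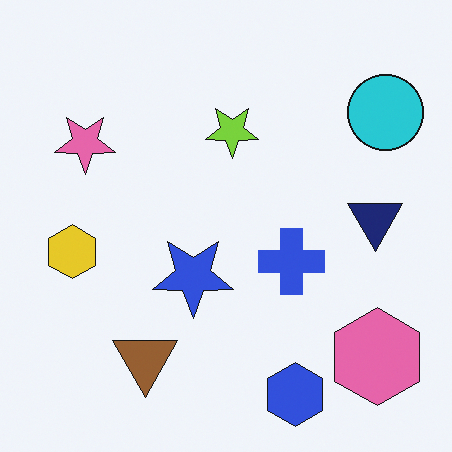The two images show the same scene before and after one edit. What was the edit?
The second image is the first flipped vertically (top ↔ bottom).

The blue hexagon is in the top of the first image and the bottom of the second — shapes on opposite sides of the horizontal midline have swapped in a mirror flip.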